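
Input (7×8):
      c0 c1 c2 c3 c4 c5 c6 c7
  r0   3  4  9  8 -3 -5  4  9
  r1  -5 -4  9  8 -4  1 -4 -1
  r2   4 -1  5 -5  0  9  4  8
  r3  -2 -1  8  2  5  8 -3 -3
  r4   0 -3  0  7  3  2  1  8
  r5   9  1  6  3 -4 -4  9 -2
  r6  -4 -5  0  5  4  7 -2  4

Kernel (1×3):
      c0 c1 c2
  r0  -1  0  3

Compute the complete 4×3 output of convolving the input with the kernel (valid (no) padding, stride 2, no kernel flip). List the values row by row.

Output[0,0]: The receptive field on the input at this output position is [3 4 9]. Elementwise product with the kernel and sum: 3·-1 + 9·3.

24 -18 15
11 -5 12
0 9 0
4 12 -10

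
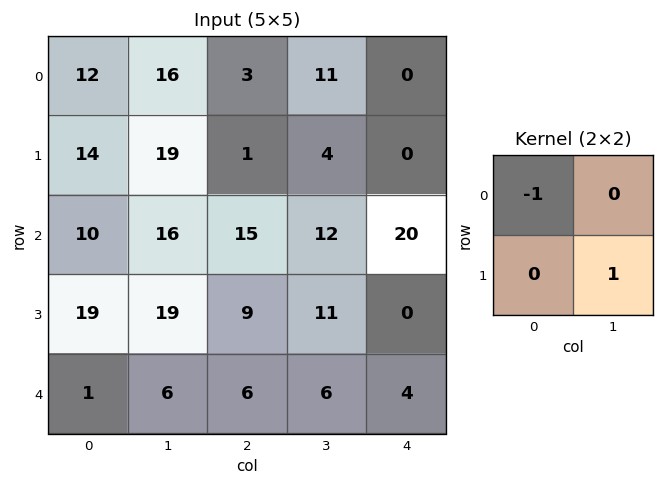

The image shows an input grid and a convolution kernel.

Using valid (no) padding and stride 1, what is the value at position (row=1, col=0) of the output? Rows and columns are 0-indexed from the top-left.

The receptive field on the input at this output position is [14 19 / 10 16]. Elementwise product with the kernel and sum: 14·-1 + 16·1.

2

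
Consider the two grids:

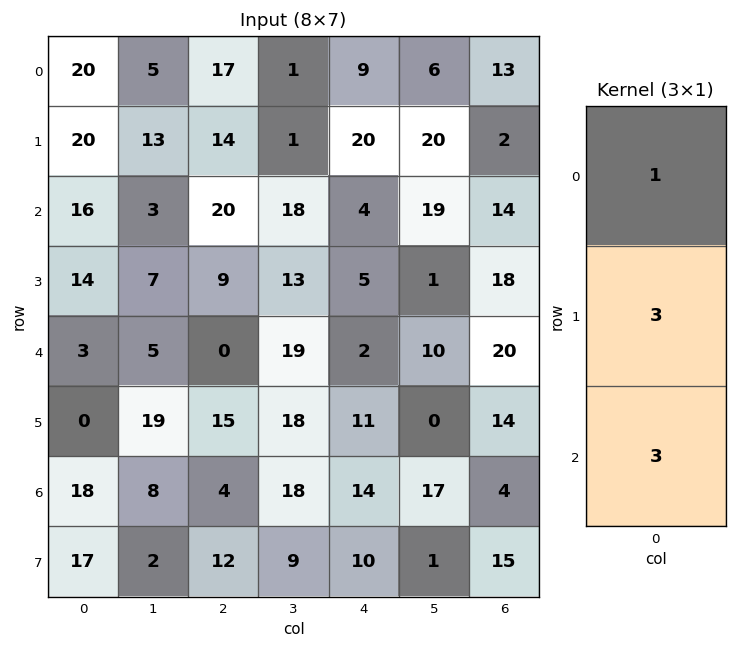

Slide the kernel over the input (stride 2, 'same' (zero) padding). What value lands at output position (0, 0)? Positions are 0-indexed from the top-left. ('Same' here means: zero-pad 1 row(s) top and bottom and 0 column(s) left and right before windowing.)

The receptive field on the zero-padded input at this output position is [0 / 20 / 20]. Elementwise product with the kernel and sum: 0·1 + 20·3 + 20·3.

120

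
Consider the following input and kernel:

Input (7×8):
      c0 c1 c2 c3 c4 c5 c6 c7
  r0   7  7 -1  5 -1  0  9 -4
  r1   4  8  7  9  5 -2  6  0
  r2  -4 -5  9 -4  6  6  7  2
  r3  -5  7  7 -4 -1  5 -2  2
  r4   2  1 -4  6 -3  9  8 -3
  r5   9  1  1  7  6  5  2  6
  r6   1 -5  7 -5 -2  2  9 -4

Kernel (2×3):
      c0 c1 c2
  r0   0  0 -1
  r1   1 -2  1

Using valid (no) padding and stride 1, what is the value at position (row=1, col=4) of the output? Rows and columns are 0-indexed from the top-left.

-5

The receptive field on the input at this output position is [5 -2 6 / 6 6 7]. Elementwise product with the kernel and sum: 6·-1 + 6·1 + 6·-2 + 7·1.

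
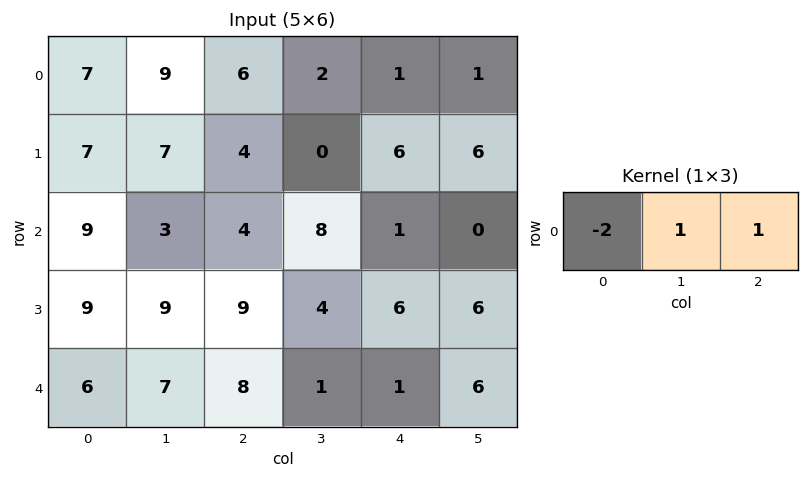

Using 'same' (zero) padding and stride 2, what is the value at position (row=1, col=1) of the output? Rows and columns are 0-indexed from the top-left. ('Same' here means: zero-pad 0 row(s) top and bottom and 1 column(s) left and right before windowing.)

The receptive field on the zero-padded input at this output position is [3 4 8]. Elementwise product with the kernel and sum: 3·-2 + 4·1 + 8·1.

6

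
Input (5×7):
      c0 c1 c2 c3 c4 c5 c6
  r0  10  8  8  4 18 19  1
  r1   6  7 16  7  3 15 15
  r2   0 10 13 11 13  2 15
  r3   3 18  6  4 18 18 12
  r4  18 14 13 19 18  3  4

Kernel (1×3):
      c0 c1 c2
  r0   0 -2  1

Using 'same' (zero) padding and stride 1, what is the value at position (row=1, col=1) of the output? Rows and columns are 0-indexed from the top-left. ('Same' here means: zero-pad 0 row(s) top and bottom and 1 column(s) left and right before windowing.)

The receptive field on the zero-padded input at this output position is [6 7 16]. Elementwise product with the kernel and sum: 7·-2 + 16·1.

2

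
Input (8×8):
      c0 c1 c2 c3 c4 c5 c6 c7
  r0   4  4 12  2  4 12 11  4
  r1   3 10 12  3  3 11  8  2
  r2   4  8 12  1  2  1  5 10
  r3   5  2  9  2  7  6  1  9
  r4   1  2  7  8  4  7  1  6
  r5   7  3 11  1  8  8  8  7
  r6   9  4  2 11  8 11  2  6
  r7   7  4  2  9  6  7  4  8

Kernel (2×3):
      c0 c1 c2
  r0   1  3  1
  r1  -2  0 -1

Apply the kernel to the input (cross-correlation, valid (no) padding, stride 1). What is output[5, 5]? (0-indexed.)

The receptive field on the input at this output position is [8 8 7 / 11 2 6]. Elementwise product with the kernel and sum: 8·1 + 8·3 + 7·1 + 11·-2 + 6·-1.

11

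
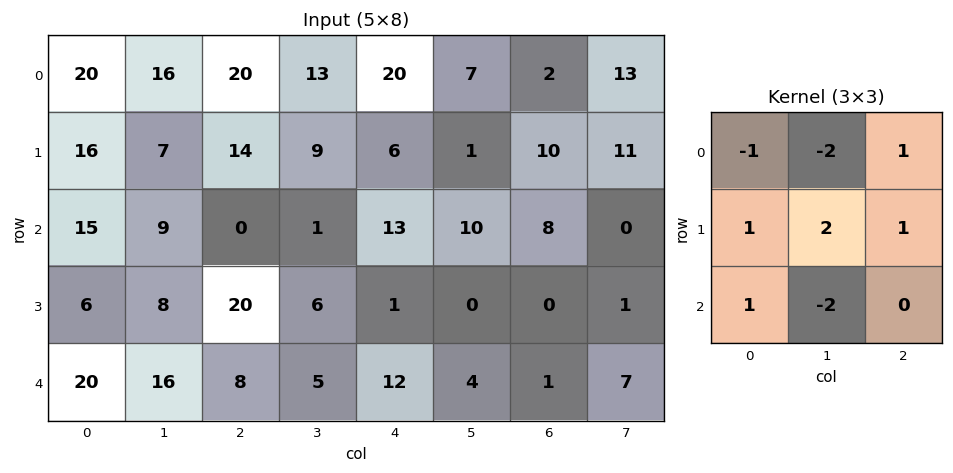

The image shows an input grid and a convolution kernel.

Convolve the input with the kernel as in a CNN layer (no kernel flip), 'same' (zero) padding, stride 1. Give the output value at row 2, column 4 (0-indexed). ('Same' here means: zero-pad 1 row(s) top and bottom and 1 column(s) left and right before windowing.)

The receptive field on the zero-padded input at this output position is [9 6 1 / 1 13 10 / 6 1 0]. Elementwise product with the kernel and sum: 9·-1 + 6·-2 + 1·1 + 1·1 + 13·2 + 10·1 + 6·1 + 1·-2.

21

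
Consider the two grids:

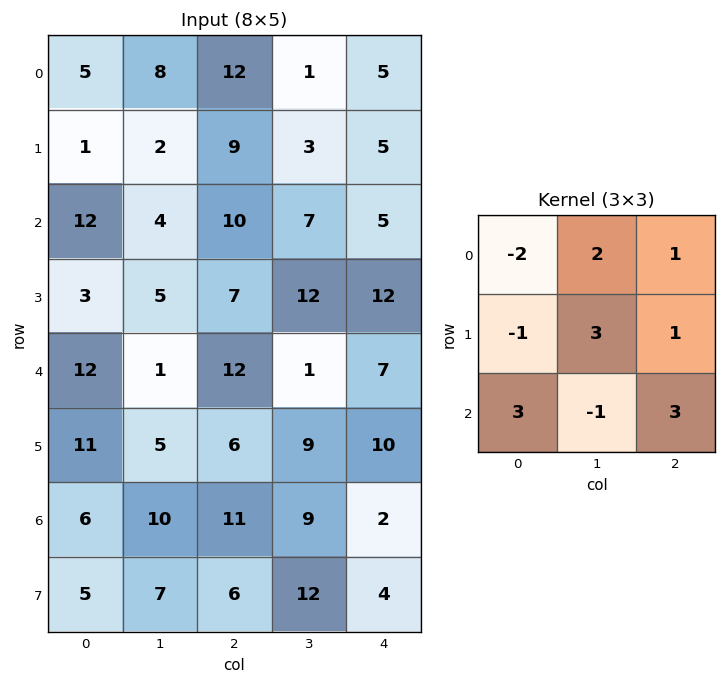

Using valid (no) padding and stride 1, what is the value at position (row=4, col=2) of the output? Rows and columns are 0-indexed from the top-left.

The receptive field on the input at this output position is [12 1 7 / 6 9 10 / 11 9 2]. Elementwise product with the kernel and sum: 12·-2 + 1·2 + 7·1 + 6·-1 + 9·3 + 10·1 + 11·3 + 9·-1 + 2·3.

46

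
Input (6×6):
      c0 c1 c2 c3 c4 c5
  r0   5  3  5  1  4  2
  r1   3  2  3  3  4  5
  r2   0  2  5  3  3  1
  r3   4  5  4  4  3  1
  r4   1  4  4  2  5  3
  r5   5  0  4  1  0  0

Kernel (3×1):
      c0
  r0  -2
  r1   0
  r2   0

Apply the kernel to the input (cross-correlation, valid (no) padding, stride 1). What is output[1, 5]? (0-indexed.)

The receptive field on the input at this output position is [5 / 1 / 1]. Elementwise product with the kernel and sum: 5·-2.

-10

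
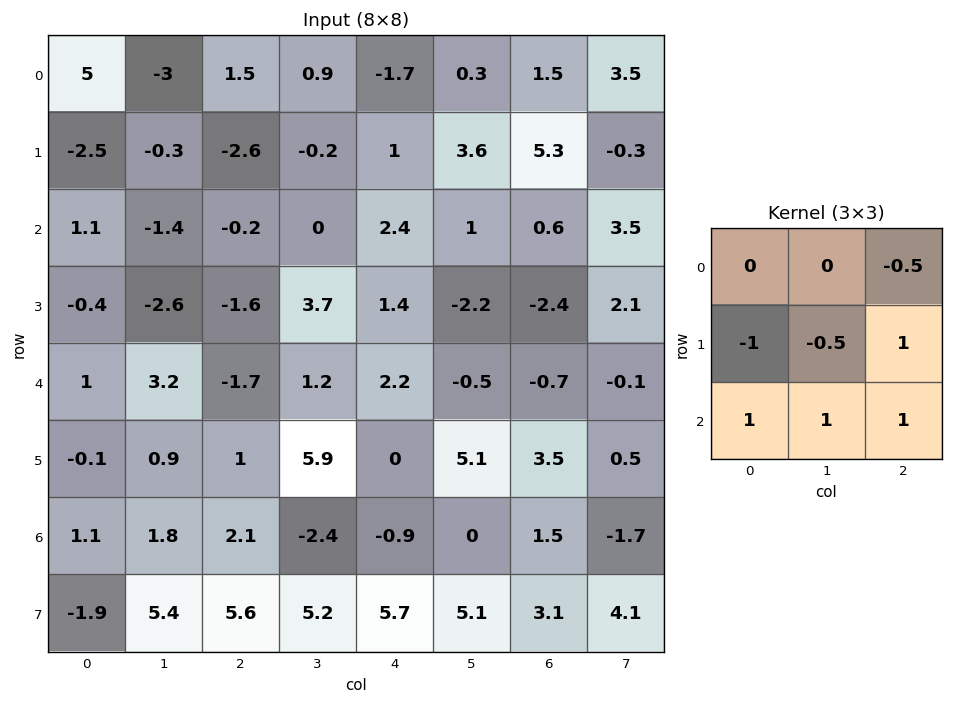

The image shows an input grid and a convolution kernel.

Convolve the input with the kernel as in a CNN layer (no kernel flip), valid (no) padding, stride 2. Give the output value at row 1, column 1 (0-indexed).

The receptive field on the input at this output position is [-0.2 0 2.4 / -1.6 3.7 1.4 / -1.7 1.2 2.2]. Elementwise product with the kernel and sum: 2.4·-0.5 + -1.6·-1 + 3.7·-0.5 + 1.4·1 + -1.7·1 + 1.2·1 + 2.2·1.

1.65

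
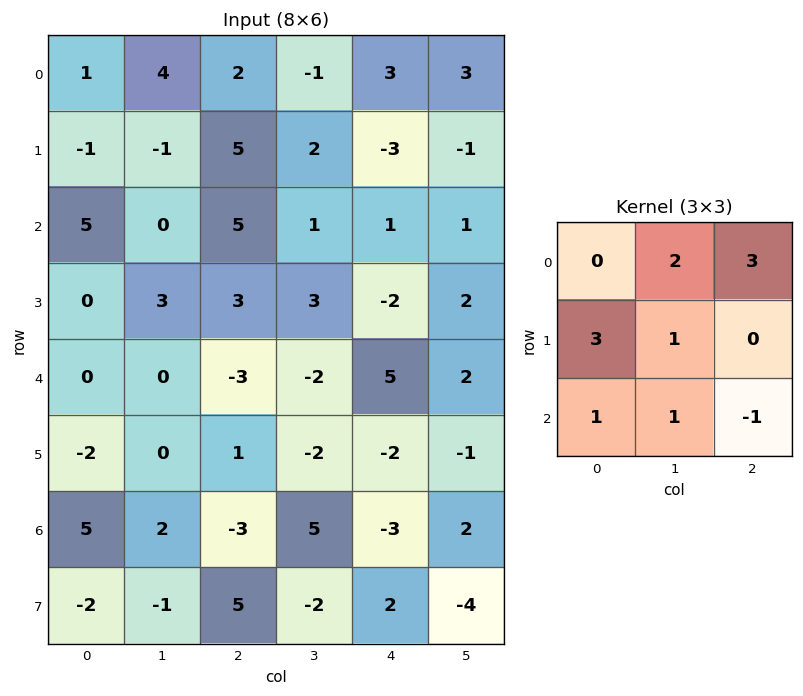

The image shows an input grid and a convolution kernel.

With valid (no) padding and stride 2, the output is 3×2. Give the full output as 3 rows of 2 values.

10 29
21 7
-5 17

Output[0,0]: The receptive field on the input at this output position is [1 4 2 / -1 -1 5 / 5 0 5]. Elementwise product with the kernel and sum: 4·2 + 2·3 + -1·3 + -1·1 + 5·1 + 0·1 + 5·-1.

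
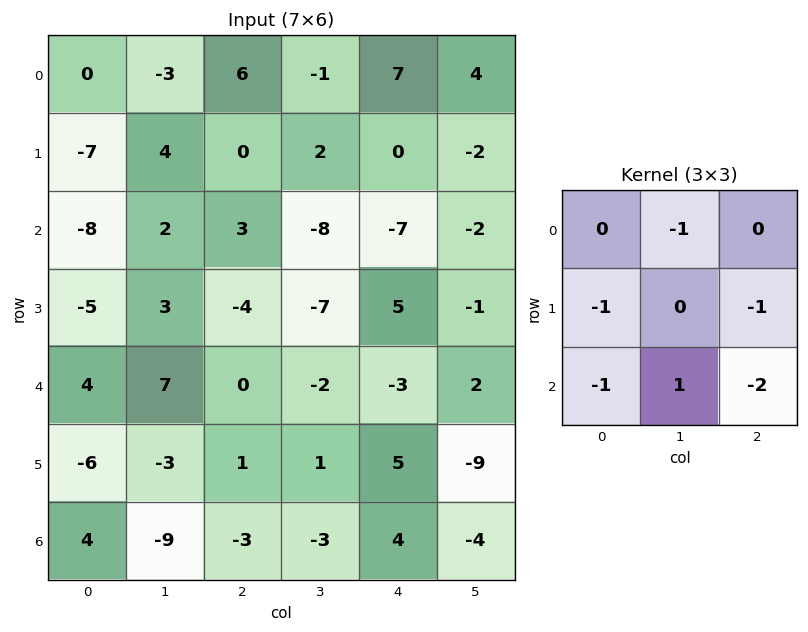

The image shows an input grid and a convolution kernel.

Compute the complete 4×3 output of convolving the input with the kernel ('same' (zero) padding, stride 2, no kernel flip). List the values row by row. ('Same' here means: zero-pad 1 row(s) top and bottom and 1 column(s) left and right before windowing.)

Output[0,0]: The receptive field on the zero-padded input at this output position is [0 0 0 / 0 0 -3 / 0 -7 4]. Elementwise product with the kernel and sum: 0·-1 + 0·-1 + -3·-1 + 0·-1 + -7·1 + 4·-2.

-12 -4 -1
-6 13 24
-2 1 17
15 11 2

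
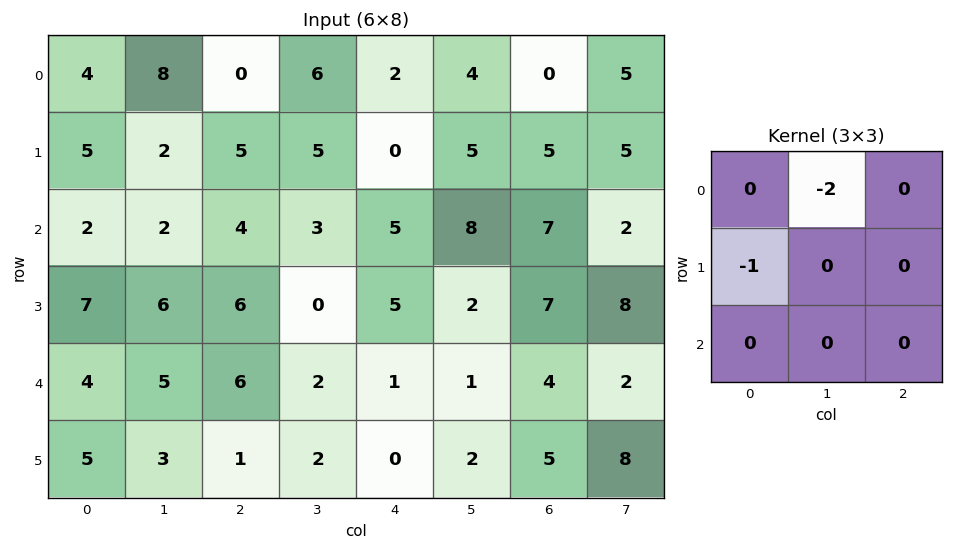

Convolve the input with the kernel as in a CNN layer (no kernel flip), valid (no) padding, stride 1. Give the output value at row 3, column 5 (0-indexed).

The receptive field on the input at this output position is [2 7 8 / 1 4 2 / 2 5 8]. Elementwise product with the kernel and sum: 7·-2 + 1·-1.

-15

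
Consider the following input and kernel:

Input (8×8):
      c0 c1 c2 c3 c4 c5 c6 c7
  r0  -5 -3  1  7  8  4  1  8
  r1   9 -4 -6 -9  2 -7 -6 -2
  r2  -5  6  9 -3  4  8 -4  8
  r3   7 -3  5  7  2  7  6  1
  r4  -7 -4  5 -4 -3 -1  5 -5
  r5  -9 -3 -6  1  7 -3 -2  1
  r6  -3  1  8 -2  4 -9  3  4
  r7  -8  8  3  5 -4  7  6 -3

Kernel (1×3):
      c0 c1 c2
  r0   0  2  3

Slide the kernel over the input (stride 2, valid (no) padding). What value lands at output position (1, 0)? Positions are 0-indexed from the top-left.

The receptive field on the input at this output position is [-5 6 9]. Elementwise product with the kernel and sum: 6·2 + 9·3.

39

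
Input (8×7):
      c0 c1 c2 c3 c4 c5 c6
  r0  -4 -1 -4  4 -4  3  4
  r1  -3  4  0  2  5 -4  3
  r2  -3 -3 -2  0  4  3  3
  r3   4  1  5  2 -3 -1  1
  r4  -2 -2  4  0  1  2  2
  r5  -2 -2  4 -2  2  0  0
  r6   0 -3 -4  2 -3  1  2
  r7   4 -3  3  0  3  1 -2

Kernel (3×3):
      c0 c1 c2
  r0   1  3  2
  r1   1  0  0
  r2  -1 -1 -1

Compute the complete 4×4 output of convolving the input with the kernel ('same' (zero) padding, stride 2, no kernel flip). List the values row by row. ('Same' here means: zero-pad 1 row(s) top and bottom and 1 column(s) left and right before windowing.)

Output[0,0]: The receptive field on the zero-padded input at this output position is [0 0 0 / 0 -4 -1 / 0 -3 4]. Elementwise product with the kernel and sum: 0·1 + 0·3 + 0·2 + 0·1 + 0·-1 + -3·-1 + 4·-1.
Output[0,1]: The receptive field on the zero-padded input at this output position is [0 0 0 / -1 -4 4 / 4 0 2]. Elementwise product with the kernel and sum: 0·1 + 0·3 + 0·2 + -1·1 + 4·-1 + 0·-1 + 2·-1.

-1 -7 1 4
-6 -3 11 8
18 18 -9 4
-11 3 2 2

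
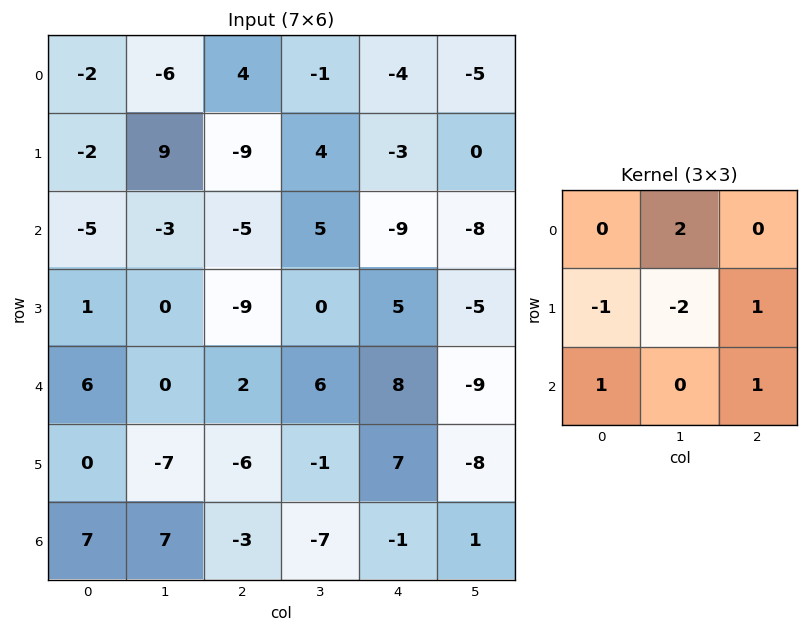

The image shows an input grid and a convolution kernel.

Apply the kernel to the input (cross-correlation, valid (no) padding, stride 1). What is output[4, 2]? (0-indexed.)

23

The receptive field on the input at this output position is [2 6 8 / -6 -1 7 / -3 -7 -1]. Elementwise product with the kernel and sum: 6·2 + -6·-1 + -1·-2 + 7·1 + -3·1 + -1·1.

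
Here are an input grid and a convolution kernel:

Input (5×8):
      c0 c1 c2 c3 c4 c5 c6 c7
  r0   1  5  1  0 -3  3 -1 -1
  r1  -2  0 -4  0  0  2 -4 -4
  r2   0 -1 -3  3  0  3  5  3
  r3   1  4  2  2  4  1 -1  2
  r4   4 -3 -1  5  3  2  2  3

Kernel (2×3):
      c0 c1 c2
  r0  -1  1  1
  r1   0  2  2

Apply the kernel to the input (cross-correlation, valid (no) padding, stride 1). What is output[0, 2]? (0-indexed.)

-4

The receptive field on the input at this output position is [1 0 -3 / -4 0 0]. Elementwise product with the kernel and sum: 1·-1 + 0·1 + -3·1 + 0·2 + 0·2.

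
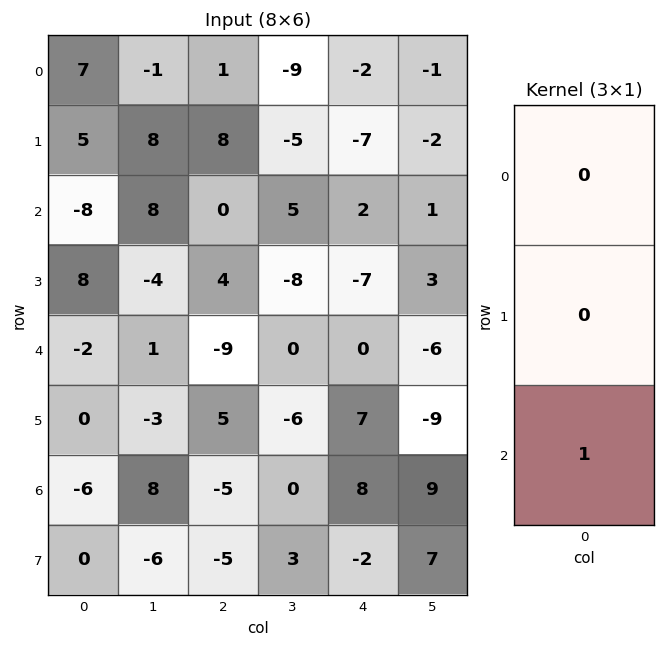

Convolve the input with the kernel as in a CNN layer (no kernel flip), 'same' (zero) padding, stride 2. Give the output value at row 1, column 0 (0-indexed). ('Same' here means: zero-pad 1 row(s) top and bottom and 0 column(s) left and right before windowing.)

The receptive field on the zero-padded input at this output position is [5 / -8 / 8]. Elementwise product with the kernel and sum: 8·1.

8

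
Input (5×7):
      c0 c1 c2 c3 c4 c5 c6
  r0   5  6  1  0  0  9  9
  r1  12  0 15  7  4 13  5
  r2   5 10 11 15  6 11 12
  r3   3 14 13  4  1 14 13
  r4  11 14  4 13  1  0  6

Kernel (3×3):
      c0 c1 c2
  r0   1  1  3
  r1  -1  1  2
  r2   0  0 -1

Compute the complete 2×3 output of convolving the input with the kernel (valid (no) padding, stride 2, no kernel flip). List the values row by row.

Output[0,0]: The receptive field on the input at this output position is [5 6 1 / 12 0 15 / 5 10 11]. Elementwise product with the kernel and sum: 5·1 + 6·1 + 1·3 + 12·-1 + 0·1 + 15·2 + 11·-1.
Output[0,1]: The receptive field on the input at this output position is [1 0 0 / 15 7 4 / 11 15 6]. Elementwise product with the kernel and sum: 1·1 + 0·1 + 0·3 + 15·-1 + 7·1 + 4·2 + 6·-1.

21 -5 43
81 36 86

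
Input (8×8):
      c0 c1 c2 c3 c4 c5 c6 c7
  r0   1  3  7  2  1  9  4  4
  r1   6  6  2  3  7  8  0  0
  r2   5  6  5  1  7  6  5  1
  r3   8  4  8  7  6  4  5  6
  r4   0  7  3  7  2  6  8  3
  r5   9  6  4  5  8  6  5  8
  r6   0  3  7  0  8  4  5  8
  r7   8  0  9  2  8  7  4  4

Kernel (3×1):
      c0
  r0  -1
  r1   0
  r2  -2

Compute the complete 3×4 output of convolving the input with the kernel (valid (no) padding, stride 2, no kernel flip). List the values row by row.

Output[0,0]: The receptive field on the input at this output position is [1 / 6 / 5]. Elementwise product with the kernel and sum: 1·-1 + 5·-2.
Output[0,1]: The receptive field on the input at this output position is [7 / 2 / 5]. Elementwise product with the kernel and sum: 7·-1 + 5·-2.

-11 -17 -15 -14
-5 -11 -11 -21
0 -17 -18 -18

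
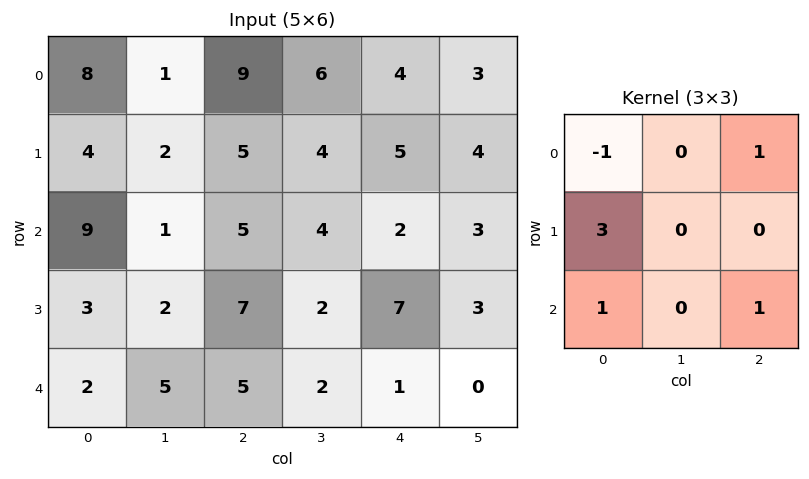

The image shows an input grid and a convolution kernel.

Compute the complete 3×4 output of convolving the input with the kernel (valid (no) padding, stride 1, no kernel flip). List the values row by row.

27 16 17 16
38 9 29 17
12 16 24 7

Output[0,0]: The receptive field on the input at this output position is [8 1 9 / 4 2 5 / 9 1 5]. Elementwise product with the kernel and sum: 8·-1 + 9·1 + 4·3 + 9·1 + 5·1.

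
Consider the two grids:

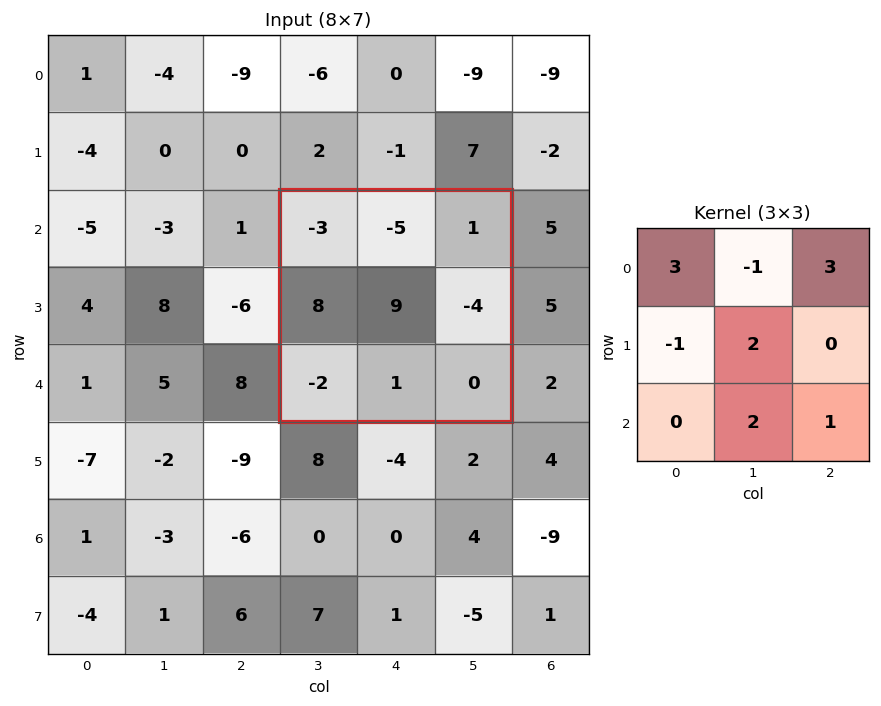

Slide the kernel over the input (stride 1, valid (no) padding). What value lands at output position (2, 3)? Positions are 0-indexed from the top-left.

11

The receptive field on the input at this output position is [-3 -5 1 / 8 9 -4 / -2 1 0]. Elementwise product with the kernel and sum: -3·3 + -5·-1 + 1·3 + 8·-1 + 9·2 + 1·2 + 0·1.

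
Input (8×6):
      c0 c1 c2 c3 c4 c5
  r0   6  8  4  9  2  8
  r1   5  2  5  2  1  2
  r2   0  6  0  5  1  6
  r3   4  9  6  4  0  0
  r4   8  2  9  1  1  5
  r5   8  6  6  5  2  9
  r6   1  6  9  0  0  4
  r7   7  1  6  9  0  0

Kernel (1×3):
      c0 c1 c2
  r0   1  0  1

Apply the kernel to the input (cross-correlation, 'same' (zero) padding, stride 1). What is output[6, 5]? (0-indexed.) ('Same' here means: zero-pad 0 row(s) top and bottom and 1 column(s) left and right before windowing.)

0

The receptive field on the zero-padded input at this output position is [0 4 0]. Elementwise product with the kernel and sum: 0·1 + 0·1.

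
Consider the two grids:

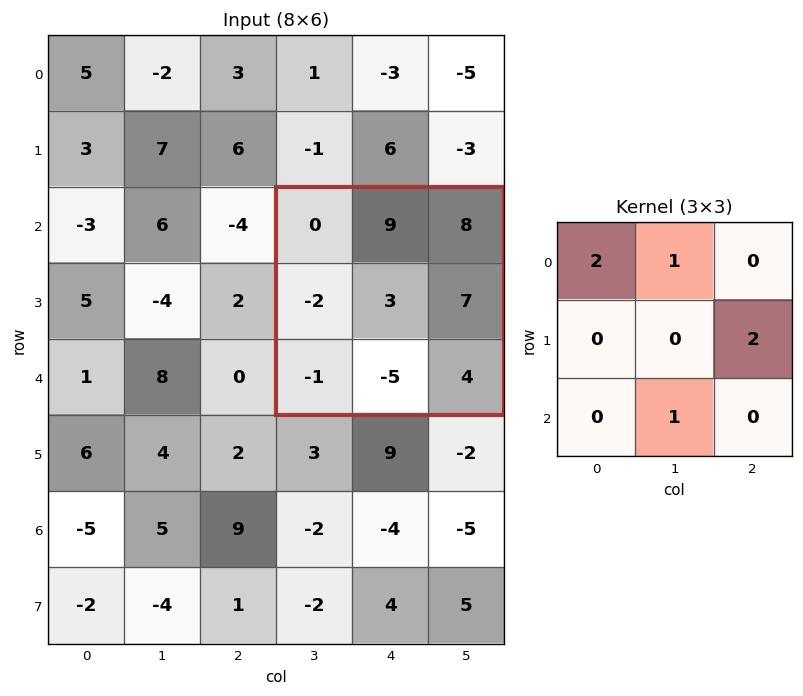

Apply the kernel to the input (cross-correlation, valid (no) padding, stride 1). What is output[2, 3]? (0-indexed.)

18

The receptive field on the input at this output position is [0 9 8 / -2 3 7 / -1 -5 4]. Elementwise product with the kernel and sum: 0·2 + 9·1 + 7·2 + -5·1.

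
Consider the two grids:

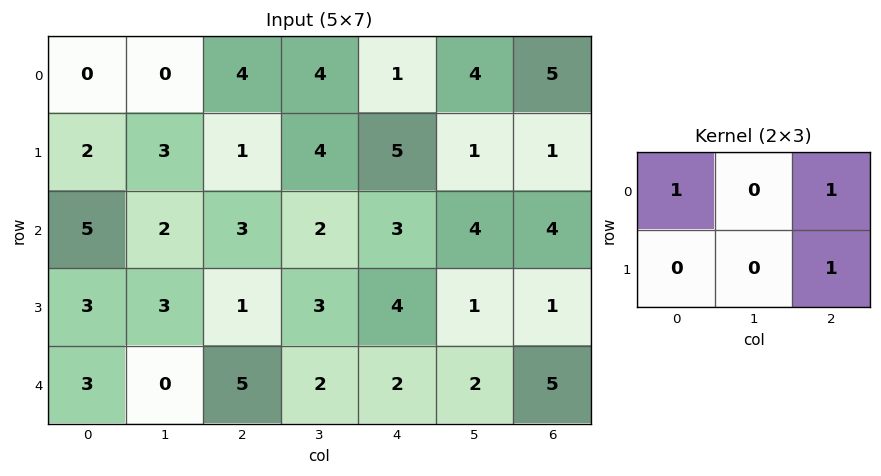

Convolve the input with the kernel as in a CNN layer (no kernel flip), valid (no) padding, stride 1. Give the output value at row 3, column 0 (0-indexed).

9

The receptive field on the input at this output position is [3 3 1 / 3 0 5]. Elementwise product with the kernel and sum: 3·1 + 1·1 + 5·1.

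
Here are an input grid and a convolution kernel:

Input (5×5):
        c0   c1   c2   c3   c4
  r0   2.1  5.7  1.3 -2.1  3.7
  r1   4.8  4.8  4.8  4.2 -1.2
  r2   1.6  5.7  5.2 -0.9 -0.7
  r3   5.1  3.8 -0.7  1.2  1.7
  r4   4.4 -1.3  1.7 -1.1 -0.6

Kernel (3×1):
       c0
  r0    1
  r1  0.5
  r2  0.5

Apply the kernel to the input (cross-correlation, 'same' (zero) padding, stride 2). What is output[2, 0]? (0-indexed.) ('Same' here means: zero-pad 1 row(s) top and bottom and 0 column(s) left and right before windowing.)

The receptive field on the zero-padded input at this output position is [5.1 / 4.4 / 0]. Elementwise product with the kernel and sum: 5.1·1 + 4.4·0.5 + 0·0.5.

7.3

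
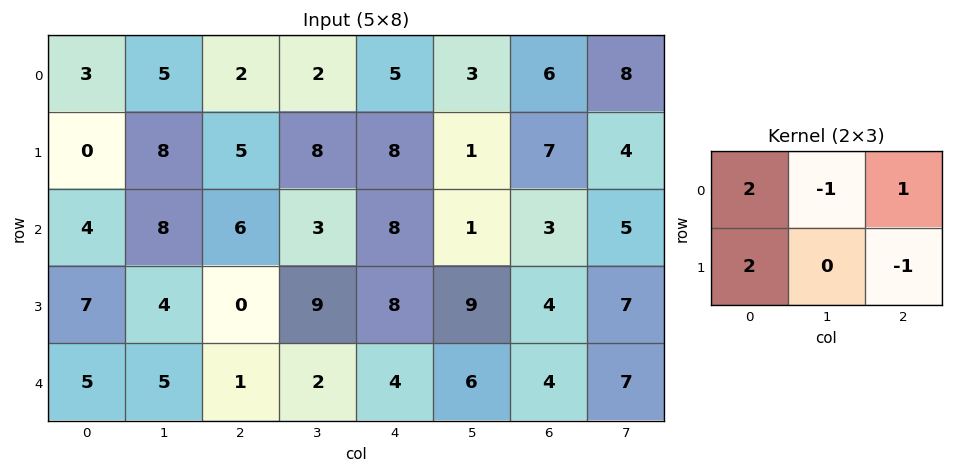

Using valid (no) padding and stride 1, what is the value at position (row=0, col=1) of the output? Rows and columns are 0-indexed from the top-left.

The receptive field on the input at this output position is [5 2 2 / 8 5 8]. Elementwise product with the kernel and sum: 5·2 + 2·-1 + 2·1 + 8·2 + 8·-1.

18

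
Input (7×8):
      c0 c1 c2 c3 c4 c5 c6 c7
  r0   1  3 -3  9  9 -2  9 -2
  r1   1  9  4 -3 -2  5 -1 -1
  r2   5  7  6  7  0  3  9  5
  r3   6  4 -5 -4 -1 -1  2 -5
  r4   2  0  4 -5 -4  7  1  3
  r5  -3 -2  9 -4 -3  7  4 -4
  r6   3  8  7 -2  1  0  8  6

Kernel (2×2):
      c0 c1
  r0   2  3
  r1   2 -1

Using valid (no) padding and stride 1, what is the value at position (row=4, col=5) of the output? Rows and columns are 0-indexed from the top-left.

27

The receptive field on the input at this output position is [7 1 / 7 4]. Elementwise product with the kernel and sum: 7·2 + 1·3 + 7·2 + 4·-1.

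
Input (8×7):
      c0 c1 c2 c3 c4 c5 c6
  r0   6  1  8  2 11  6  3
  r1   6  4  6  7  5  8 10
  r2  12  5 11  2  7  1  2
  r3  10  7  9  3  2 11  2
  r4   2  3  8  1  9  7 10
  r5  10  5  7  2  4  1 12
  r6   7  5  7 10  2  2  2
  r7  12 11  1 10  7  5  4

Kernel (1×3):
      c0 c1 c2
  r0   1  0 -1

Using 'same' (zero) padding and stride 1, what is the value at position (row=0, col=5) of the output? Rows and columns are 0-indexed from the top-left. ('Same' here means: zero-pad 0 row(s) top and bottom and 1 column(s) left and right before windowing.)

The receptive field on the zero-padded input at this output position is [11 6 3]. Elementwise product with the kernel and sum: 11·1 + 3·-1.

8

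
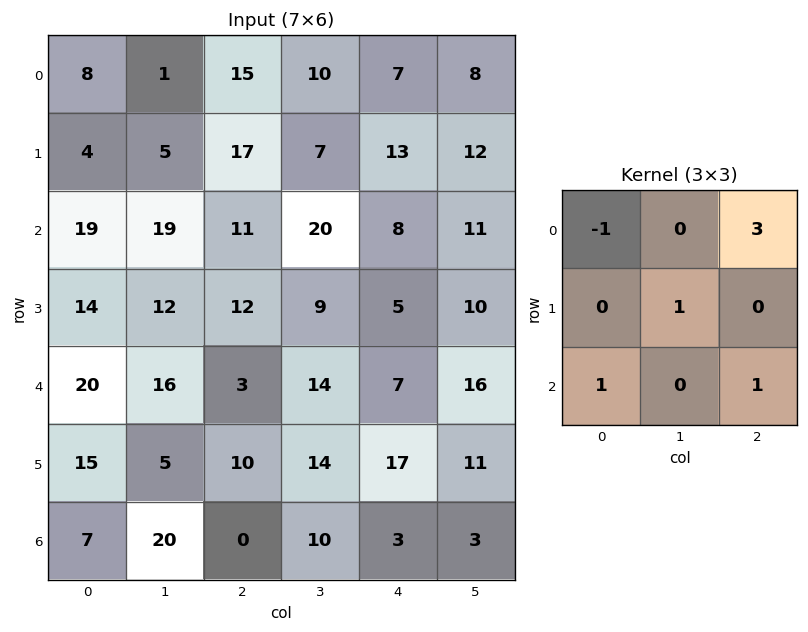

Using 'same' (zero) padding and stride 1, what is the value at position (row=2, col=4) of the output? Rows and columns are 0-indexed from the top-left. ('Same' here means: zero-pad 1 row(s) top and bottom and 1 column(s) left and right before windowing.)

The receptive field on the zero-padded input at this output position is [7 13 12 / 20 8 11 / 9 5 10]. Elementwise product with the kernel and sum: 7·-1 + 12·3 + 8·1 + 9·1 + 10·1.

56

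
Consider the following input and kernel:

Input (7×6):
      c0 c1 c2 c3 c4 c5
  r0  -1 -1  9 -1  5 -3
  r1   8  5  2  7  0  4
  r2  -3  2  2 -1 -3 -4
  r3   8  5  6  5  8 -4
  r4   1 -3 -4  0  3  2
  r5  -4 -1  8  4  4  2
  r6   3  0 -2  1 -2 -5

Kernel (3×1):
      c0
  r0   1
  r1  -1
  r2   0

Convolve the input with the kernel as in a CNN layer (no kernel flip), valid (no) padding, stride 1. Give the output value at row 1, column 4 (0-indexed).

3

The receptive field on the input at this output position is [0 / -3 / 8]. Elementwise product with the kernel and sum: 0·1 + -3·-1.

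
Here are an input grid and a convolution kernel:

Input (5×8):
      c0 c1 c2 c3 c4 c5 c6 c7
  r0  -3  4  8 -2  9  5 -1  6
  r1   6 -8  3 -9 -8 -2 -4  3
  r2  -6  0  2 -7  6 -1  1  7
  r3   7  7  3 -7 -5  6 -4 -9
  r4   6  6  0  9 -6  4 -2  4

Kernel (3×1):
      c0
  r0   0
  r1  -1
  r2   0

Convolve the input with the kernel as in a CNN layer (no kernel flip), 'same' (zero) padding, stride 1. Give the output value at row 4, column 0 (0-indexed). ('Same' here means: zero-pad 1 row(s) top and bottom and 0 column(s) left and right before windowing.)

-6

The receptive field on the zero-padded input at this output position is [7 / 6 / 0]. Elementwise product with the kernel and sum: 6·-1.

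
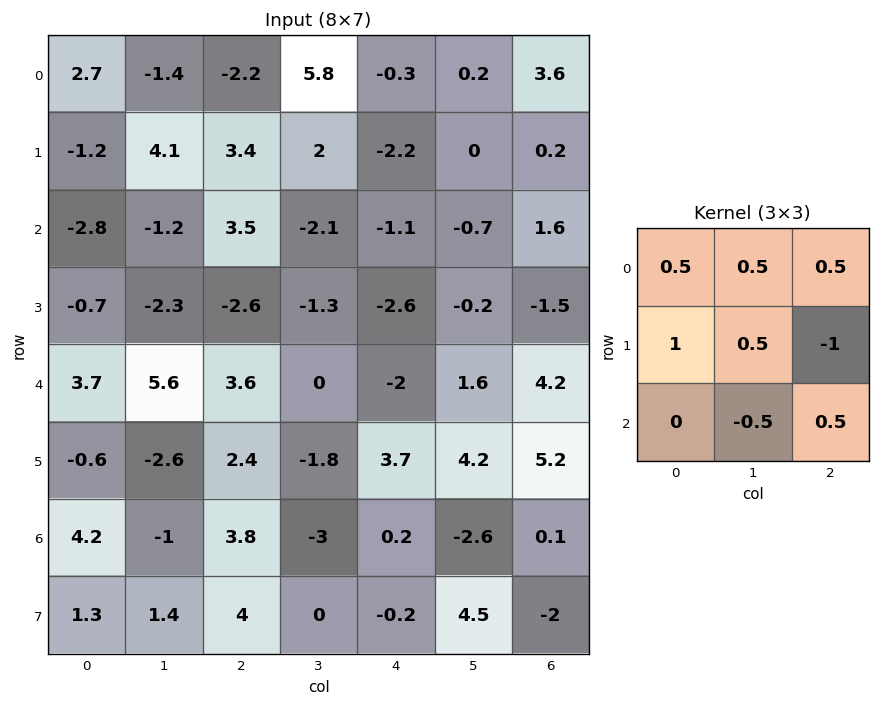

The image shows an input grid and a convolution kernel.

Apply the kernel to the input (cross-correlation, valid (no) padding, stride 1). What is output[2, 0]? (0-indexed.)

-0.5

The receptive field on the input at this output position is [-2.8 -1.2 3.5 / -0.7 -2.3 -2.6 / 3.7 5.6 3.6]. Elementwise product with the kernel and sum: -2.8·0.5 + -1.2·0.5 + 3.5·0.5 + -0.7·1 + -2.3·0.5 + -2.6·-1 + 5.6·-0.5 + 3.6·0.5.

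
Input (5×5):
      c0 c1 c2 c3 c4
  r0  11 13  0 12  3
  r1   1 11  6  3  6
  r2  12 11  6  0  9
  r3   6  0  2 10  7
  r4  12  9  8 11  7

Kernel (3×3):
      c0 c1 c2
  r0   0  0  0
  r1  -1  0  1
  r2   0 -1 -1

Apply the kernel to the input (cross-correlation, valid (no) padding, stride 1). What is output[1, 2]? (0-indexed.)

-14

The receptive field on the input at this output position is [6 3 6 / 6 0 9 / 2 10 7]. Elementwise product with the kernel and sum: 6·-1 + 9·1 + 10·-1 + 7·-1.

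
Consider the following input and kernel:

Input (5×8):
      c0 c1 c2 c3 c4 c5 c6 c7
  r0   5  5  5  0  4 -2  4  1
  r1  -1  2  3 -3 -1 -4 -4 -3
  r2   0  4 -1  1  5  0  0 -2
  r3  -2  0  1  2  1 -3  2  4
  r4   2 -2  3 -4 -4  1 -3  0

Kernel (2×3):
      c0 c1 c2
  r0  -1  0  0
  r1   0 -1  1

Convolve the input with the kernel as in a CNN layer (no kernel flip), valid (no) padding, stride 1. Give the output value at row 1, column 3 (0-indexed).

-2

The receptive field on the input at this output position is [-3 -1 -4 / 1 5 0]. Elementwise product with the kernel and sum: -3·-1 + 5·-1 + 0·1.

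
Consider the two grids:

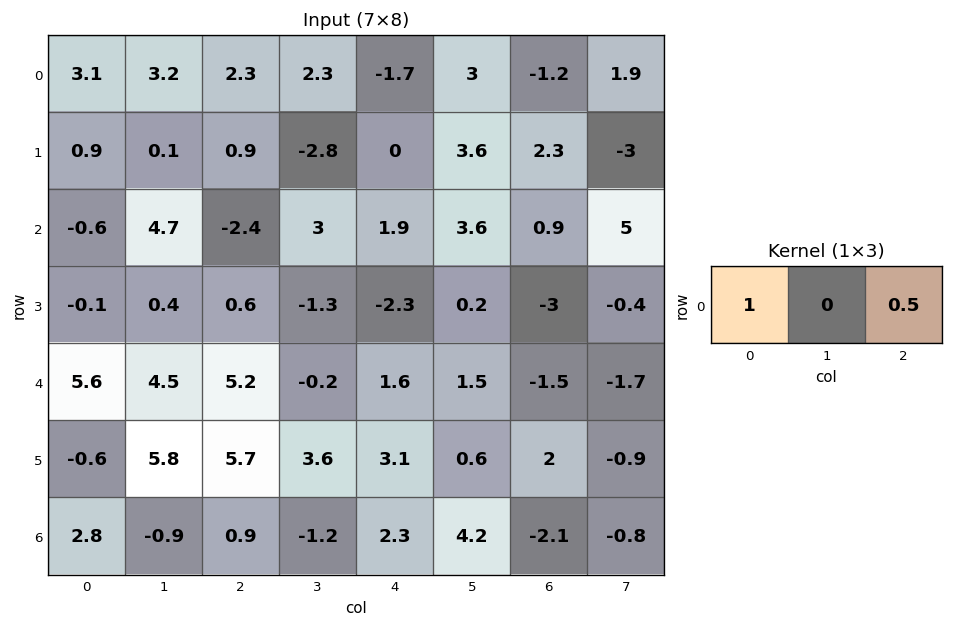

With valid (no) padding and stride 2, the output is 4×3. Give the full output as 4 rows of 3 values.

Output[0,0]: The receptive field on the input at this output position is [3.1 3.2 2.3]. Elementwise product with the kernel and sum: 3.1·1 + 2.3·0.5.
Output[0,1]: The receptive field on the input at this output position is [2.3 2.3 -1.7]. Elementwise product with the kernel and sum: 2.3·1 + -1.7·0.5.

4.25 1.45 -2.3
-1.8 -1.45 2.35
8.2 6 0.85
3.25 2.05 1.25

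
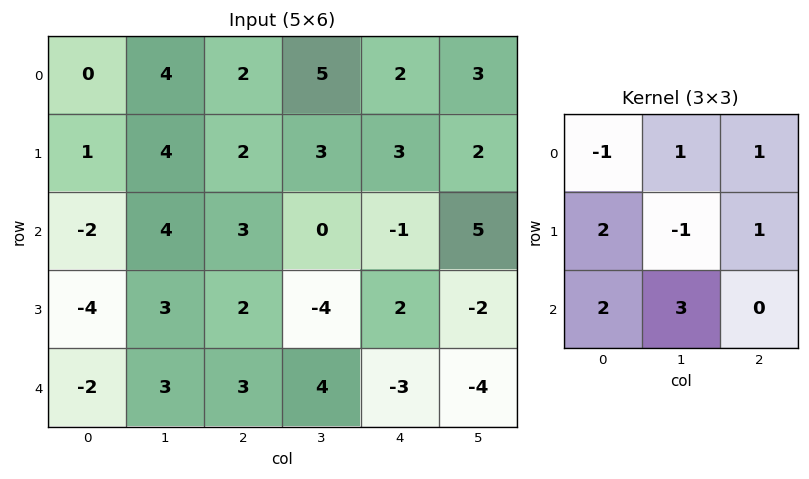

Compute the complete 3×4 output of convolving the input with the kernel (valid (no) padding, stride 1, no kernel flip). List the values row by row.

Output[0,0]: The receptive field on the input at this output position is [0 4 2 / 1 4 2 / -2 4 3]. Elementwise product with the kernel and sum: 0·-1 + 4·1 + 2·1 + 1·2 + 4·-1 + 2·1 + -2·2 + 4·3.

14 29 15 2
1 18 1 6
5 14 24 -9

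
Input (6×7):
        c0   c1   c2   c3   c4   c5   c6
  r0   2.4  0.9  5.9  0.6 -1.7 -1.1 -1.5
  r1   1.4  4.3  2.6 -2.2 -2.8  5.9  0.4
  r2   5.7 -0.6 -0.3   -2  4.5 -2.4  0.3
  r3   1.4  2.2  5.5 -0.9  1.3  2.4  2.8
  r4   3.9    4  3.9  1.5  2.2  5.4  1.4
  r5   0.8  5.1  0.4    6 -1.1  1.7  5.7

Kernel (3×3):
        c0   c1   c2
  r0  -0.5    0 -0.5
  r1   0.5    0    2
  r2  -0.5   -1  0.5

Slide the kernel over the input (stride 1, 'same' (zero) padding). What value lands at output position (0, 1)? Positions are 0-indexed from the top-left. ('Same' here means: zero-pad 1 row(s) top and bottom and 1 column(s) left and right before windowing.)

9.3

The receptive field on the zero-padded input at this output position is [0 0 0 / 2.4 0.9 5.9 / 1.4 4.3 2.6]. Elementwise product with the kernel and sum: 0·-0.5 + 0·-0.5 + 2.4·0.5 + 5.9·2 + 1.4·-0.5 + 4.3·-1 + 2.6·0.5.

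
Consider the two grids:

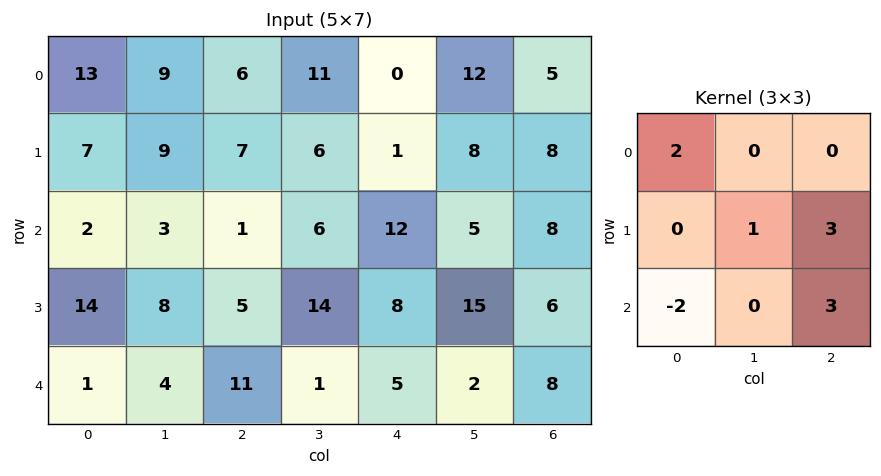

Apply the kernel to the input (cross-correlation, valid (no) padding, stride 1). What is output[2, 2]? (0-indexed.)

The receptive field on the input at this output position is [1 6 12 / 5 14 8 / 11 1 5]. Elementwise product with the kernel and sum: 1·2 + 14·1 + 8·3 + 11·-2 + 5·3.

33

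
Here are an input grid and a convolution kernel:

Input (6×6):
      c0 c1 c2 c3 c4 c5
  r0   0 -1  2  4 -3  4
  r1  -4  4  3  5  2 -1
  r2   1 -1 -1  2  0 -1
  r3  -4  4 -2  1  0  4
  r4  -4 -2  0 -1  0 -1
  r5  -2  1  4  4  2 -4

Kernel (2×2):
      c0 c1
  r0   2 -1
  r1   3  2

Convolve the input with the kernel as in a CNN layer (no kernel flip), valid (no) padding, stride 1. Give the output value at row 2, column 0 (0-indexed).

The receptive field on the input at this output position is [1 -1 / -4 4]. Elementwise product with the kernel and sum: 1·2 + -1·-1 + -4·3 + 4·2.

-1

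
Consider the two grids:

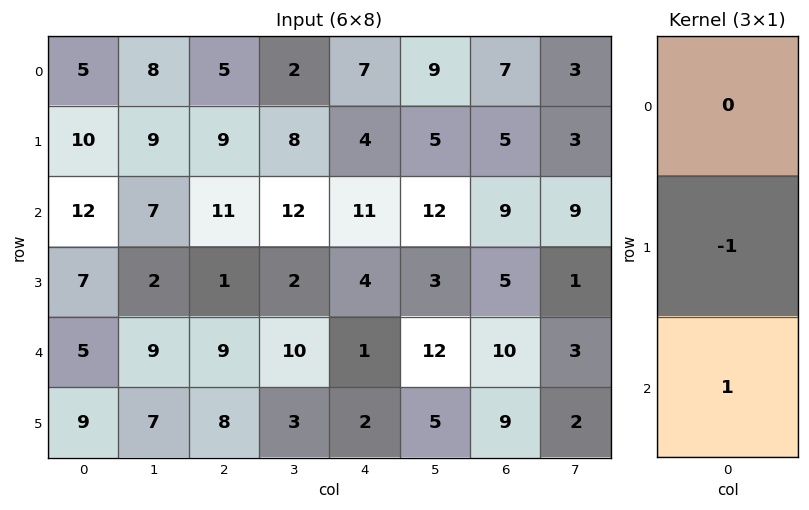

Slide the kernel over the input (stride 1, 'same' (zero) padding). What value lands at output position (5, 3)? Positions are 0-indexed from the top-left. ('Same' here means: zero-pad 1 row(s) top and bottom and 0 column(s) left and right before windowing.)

The receptive field on the zero-padded input at this output position is [10 / 3 / 0]. Elementwise product with the kernel and sum: 3·-1 + 0·1.

-3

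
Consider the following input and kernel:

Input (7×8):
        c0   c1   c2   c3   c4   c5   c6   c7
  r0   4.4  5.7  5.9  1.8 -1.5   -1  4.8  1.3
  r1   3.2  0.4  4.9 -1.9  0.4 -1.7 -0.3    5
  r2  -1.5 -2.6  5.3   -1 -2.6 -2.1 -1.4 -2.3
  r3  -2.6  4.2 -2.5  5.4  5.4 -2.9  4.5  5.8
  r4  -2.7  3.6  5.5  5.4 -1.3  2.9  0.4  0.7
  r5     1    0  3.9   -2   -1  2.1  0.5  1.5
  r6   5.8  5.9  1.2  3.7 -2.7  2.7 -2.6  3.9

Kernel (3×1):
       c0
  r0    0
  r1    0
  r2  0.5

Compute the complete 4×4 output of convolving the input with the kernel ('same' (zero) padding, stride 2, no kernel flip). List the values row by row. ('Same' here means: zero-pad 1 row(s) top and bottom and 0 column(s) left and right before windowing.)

1.6 2.45 0.2 -0.15
-1.3 -1.25 2.7 2.25
0.5 1.95 -0.5 0.25
0 0 0 0

Output[0,0]: The receptive field on the zero-padded input at this output position is [0 / 4.4 / 3.2]. Elementwise product with the kernel and sum: 3.2·0.5.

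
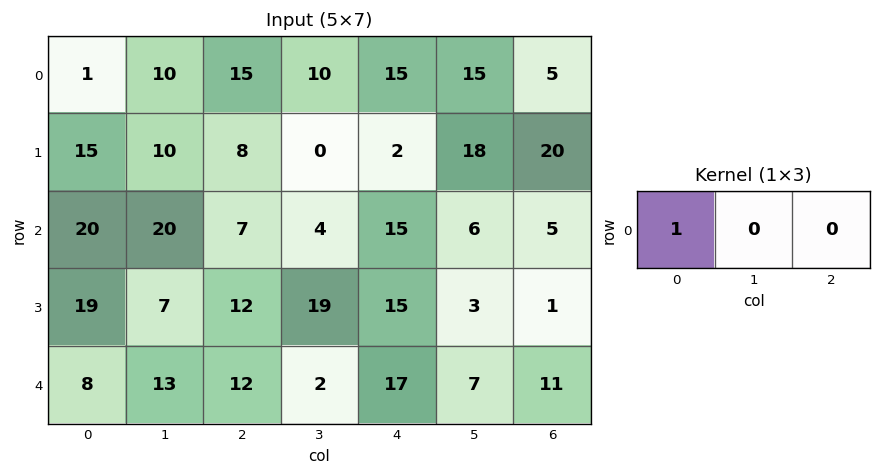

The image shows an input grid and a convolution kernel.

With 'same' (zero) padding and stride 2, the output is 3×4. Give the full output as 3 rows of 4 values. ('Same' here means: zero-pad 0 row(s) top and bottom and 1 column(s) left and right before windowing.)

0 10 10 15
0 20 4 6
0 13 2 7

Output[0,0]: The receptive field on the zero-padded input at this output position is [0 1 10]. Elementwise product with the kernel and sum: 0·1.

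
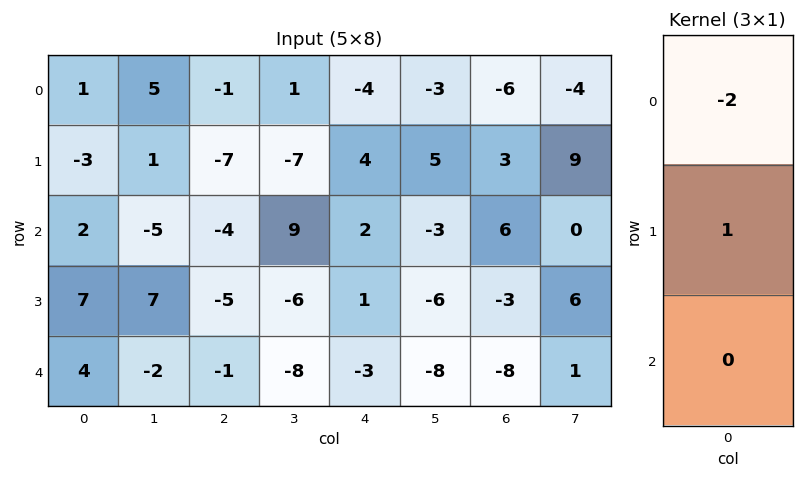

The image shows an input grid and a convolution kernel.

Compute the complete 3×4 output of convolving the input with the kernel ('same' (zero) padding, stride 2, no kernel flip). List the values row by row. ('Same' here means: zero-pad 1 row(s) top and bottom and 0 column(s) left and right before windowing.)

1 -1 -4 -6
8 10 -6 0
-10 9 -5 -2

Output[0,0]: The receptive field on the zero-padded input at this output position is [0 / 1 / -3]. Elementwise product with the kernel and sum: 0·-2 + 1·1.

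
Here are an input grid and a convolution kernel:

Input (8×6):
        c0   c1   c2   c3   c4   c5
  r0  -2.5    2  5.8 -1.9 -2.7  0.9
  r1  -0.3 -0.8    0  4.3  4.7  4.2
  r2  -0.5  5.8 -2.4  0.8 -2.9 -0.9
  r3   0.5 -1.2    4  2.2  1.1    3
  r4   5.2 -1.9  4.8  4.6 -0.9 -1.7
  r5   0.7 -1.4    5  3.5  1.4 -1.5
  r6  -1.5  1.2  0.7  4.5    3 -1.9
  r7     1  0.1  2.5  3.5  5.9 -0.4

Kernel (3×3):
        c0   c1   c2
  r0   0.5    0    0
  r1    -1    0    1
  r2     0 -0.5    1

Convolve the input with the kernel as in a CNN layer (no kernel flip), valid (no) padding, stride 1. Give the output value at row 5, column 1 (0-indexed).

The receptive field on the input at this output position is [-1.4 5 3.5 / 1.2 0.7 4.5 / 0.1 2.5 3.5]. Elementwise product with the kernel and sum: -1.4·0.5 + 1.2·-1 + 4.5·1 + 2.5·-0.5 + 3.5·1.

4.85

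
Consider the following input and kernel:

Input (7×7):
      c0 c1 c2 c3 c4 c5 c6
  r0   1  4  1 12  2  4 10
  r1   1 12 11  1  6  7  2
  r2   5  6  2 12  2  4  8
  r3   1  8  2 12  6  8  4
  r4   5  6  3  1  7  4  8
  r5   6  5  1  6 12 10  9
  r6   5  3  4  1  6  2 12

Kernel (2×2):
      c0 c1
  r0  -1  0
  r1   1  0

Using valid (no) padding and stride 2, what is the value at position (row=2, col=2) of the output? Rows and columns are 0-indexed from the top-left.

The receptive field on the input at this output position is [7 4 / 12 10]. Elementwise product with the kernel and sum: 7·-1 + 12·1.

5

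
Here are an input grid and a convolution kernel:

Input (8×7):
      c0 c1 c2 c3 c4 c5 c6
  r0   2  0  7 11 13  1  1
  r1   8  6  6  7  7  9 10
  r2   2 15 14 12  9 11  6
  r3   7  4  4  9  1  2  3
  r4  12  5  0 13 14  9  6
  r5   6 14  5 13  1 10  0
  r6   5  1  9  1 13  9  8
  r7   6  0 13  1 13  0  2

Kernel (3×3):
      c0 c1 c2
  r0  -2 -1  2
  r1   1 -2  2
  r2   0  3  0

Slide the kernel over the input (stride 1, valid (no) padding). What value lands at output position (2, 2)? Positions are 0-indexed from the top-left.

The receptive field on the input at this output position is [14 12 9 / 4 9 1 / 0 13 14]. Elementwise product with the kernel and sum: 14·-2 + 12·-1 + 9·2 + 4·1 + 9·-2 + 1·2 + 13·3.

5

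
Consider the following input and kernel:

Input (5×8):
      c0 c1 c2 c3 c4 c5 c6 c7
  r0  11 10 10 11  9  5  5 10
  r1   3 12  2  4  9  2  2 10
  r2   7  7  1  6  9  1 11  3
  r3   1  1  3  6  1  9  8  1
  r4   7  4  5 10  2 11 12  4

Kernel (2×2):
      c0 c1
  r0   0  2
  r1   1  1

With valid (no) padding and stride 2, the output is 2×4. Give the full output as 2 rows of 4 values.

Output[0,0]: The receptive field on the input at this output position is [11 10 / 3 12]. Elementwise product with the kernel and sum: 10·2 + 3·1 + 12·1.
Output[0,1]: The receptive field on the input at this output position is [10 11 / 2 4]. Elementwise product with the kernel and sum: 11·2 + 2·1 + 4·1.

35 28 21 32
16 21 12 15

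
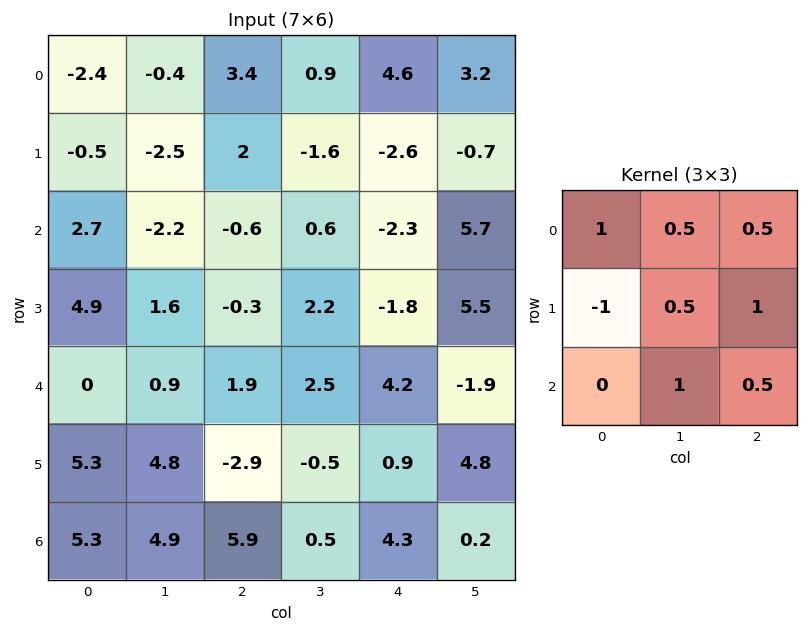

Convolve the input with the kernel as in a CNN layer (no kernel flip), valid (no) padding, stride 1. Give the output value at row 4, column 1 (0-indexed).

2.5

The receptive field on the input at this output position is [0.9 1.9 2.5 / 4.8 -2.9 -0.5 / 4.9 5.9 0.5]. Elementwise product with the kernel and sum: 0.9·1 + 1.9·0.5 + 2.5·0.5 + 4.8·-1 + -2.9·0.5 + -0.5·1 + 5.9·1 + 0.5·0.5.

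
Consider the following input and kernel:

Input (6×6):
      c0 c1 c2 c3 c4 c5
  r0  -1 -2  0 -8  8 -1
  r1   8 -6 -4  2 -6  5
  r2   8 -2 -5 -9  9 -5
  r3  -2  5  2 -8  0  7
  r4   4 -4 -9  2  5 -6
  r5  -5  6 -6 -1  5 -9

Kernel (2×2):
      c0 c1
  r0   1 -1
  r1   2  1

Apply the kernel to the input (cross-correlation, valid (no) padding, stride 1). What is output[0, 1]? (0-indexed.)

-18

The receptive field on the input at this output position is [-2 0 / -6 -4]. Elementwise product with the kernel and sum: -2·1 + 0·-1 + -6·2 + -4·1.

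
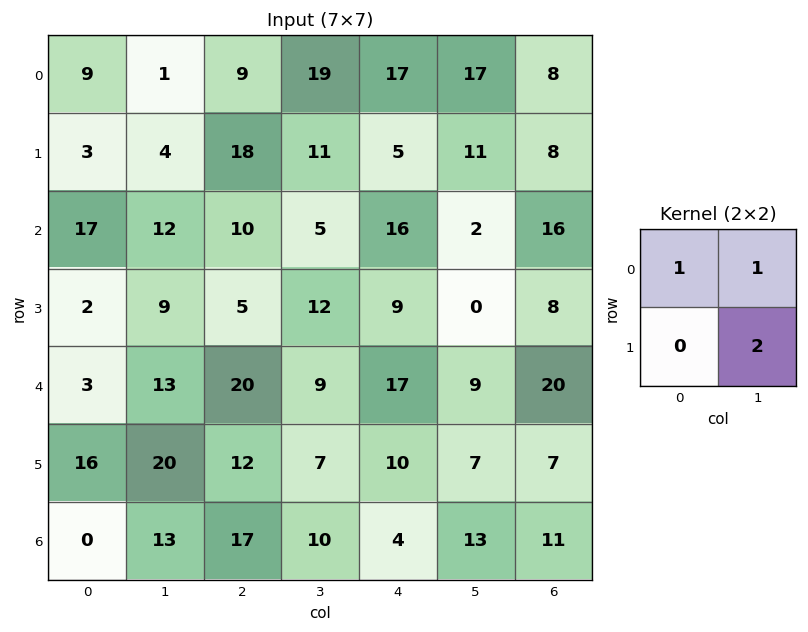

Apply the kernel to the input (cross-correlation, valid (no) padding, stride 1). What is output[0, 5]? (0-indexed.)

41

The receptive field on the input at this output position is [17 8 / 11 8]. Elementwise product with the kernel and sum: 17·1 + 8·1 + 8·2.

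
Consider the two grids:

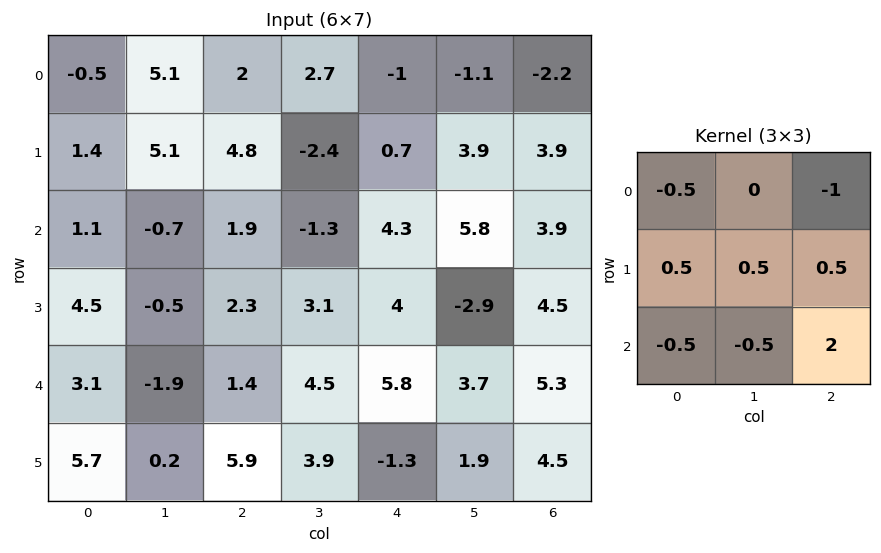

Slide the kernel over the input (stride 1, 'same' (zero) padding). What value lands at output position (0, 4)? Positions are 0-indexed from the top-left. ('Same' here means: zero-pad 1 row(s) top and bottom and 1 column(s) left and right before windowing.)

The receptive field on the zero-padded input at this output position is [0 0 0 / 2.7 -1 -1.1 / -2.4 0.7 3.9]. Elementwise product with the kernel and sum: 0·-0.5 + 0·-1 + 2.7·0.5 + -1·0.5 + -1.1·0.5 + -2.4·-0.5 + 0.7·-0.5 + 3.9·2.

8.95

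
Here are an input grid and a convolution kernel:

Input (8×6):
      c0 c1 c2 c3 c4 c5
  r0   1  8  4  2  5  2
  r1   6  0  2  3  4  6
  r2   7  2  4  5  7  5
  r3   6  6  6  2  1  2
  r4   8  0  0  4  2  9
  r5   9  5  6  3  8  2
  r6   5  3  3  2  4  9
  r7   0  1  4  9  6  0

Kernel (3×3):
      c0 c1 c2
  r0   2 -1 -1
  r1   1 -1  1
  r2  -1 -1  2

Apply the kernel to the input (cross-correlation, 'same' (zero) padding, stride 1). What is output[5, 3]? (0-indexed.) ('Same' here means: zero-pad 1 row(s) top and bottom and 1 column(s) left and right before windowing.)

8

The receptive field on the zero-padded input at this output position is [0 4 2 / 6 3 8 / 3 2 4]. Elementwise product with the kernel and sum: 0·2 + 4·-1 + 2·-1 + 6·1 + 3·-1 + 8·1 + 3·-1 + 2·-1 + 4·2.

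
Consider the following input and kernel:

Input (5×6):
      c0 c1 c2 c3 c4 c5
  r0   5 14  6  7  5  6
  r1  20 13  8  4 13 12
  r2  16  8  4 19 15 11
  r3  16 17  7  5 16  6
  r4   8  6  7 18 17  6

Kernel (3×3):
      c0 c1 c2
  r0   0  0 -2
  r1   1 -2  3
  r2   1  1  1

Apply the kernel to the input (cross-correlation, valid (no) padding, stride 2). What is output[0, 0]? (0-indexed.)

The receptive field on the input at this output position is [5 14 6 / 20 13 8 / 16 8 4]. Elementwise product with the kernel and sum: 6·-2 + 20·1 + 13·-2 + 8·3 + 16·1 + 8·1 + 4·1.

34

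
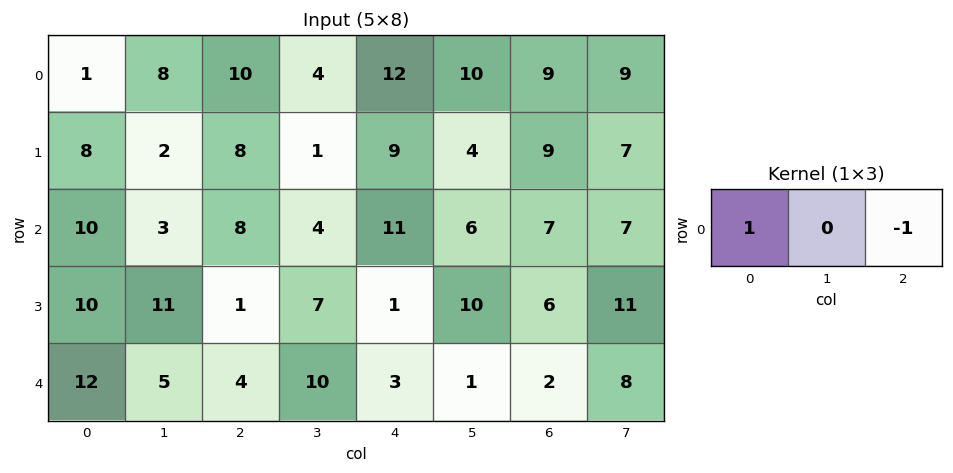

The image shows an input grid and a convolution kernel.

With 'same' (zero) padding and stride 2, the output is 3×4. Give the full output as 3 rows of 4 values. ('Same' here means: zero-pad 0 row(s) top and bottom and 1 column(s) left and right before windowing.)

Output[0,0]: The receptive field on the zero-padded input at this output position is [0 1 8]. Elementwise product with the kernel and sum: 0·1 + 8·-1.

-8 4 -6 1
-3 -1 -2 -1
-5 -5 9 -7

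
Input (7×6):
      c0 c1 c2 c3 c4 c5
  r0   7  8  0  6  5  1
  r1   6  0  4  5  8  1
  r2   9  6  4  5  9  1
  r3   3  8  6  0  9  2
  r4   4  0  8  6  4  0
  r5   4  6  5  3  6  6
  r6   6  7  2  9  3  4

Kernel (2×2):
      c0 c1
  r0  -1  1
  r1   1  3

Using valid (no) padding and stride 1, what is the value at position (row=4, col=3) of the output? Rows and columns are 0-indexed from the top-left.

19

The receptive field on the input at this output position is [6 4 / 3 6]. Elementwise product with the kernel and sum: 6·-1 + 4·1 + 3·1 + 6·3.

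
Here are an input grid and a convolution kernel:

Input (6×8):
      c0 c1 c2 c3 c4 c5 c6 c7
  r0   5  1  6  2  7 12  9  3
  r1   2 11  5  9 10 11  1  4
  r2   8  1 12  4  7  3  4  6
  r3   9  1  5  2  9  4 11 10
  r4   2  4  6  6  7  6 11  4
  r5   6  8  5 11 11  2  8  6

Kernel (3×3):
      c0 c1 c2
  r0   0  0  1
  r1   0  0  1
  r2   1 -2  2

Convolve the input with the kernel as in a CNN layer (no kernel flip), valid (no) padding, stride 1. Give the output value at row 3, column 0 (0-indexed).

11

The receptive field on the input at this output position is [9 1 5 / 2 4 6 / 6 8 5]. Elementwise product with the kernel and sum: 5·1 + 6·1 + 6·1 + 8·-2 + 5·2.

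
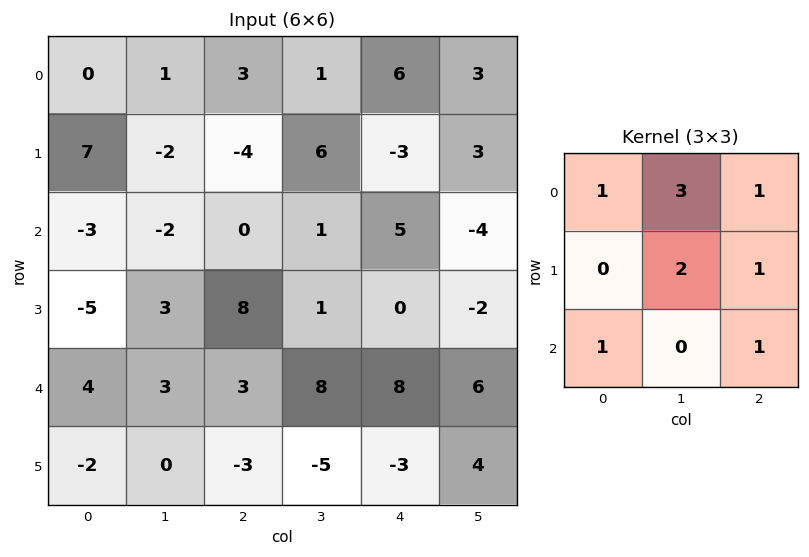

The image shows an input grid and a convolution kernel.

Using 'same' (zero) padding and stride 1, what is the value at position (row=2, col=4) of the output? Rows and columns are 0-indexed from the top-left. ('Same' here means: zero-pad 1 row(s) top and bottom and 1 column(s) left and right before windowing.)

The receptive field on the zero-padded input at this output position is [6 -3 3 / 1 5 -4 / 1 0 -2]. Elementwise product with the kernel and sum: 6·1 + -3·3 + 3·1 + 5·2 + -4·1 + 1·1 + -2·1.

5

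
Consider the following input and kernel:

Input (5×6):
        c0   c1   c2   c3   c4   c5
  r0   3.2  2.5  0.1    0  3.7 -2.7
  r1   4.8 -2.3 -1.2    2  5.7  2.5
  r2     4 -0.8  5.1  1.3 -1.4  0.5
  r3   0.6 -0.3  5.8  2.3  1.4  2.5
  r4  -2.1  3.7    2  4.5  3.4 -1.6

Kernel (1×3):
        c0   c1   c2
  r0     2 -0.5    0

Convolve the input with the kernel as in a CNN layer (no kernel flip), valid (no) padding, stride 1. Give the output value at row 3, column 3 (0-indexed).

The receptive field on the input at this output position is [2.3 1.4 2.5]. Elementwise product with the kernel and sum: 2.3·2 + 1.4·-0.5.

3.9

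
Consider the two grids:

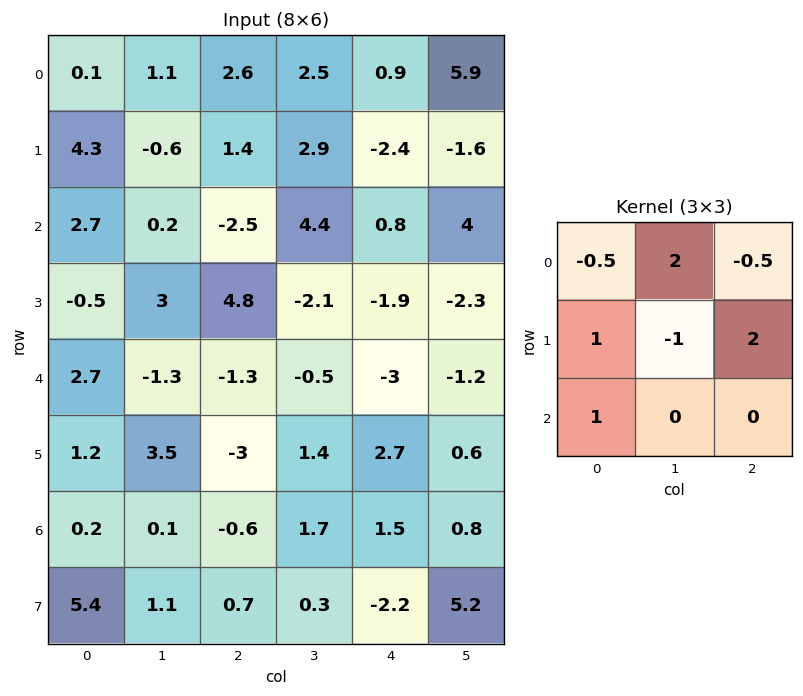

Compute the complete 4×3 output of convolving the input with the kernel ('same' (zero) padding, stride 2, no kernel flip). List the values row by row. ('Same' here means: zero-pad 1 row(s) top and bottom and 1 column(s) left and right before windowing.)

2.1 2.9 16.3
6.6 16.15 4.05
-7.8 11.65 -0.1
0.65 -3.25 6.5

Output[0,0]: The receptive field on the zero-padded input at this output position is [0 0 0 / 0 0.1 1.1 / 0 4.3 -0.6]. Elementwise product with the kernel and sum: 0·-0.5 + 0·2 + 0·-0.5 + 0·1 + 0.1·-1 + 1.1·2 + 0·1.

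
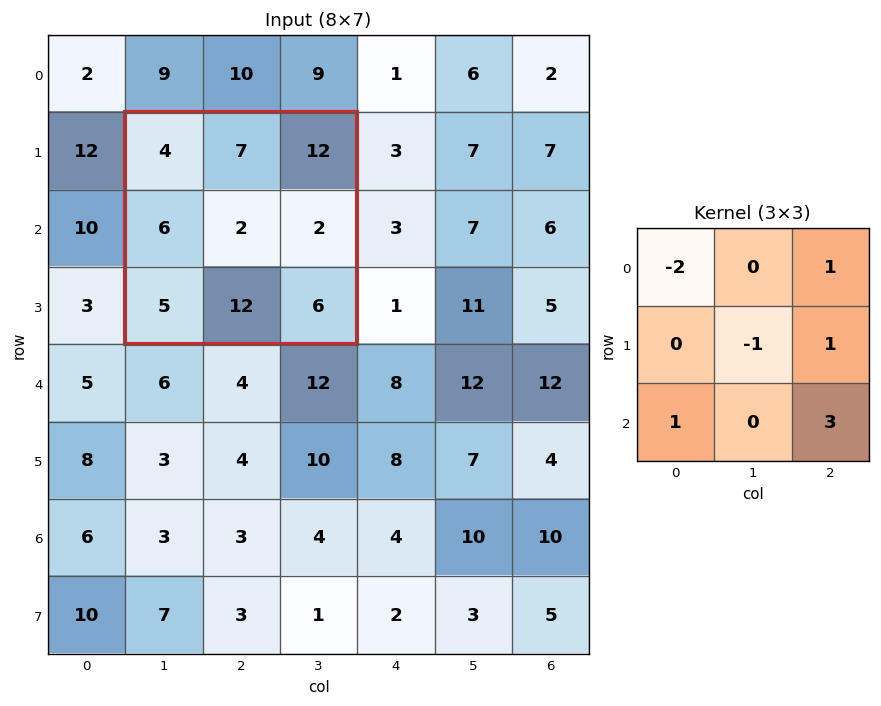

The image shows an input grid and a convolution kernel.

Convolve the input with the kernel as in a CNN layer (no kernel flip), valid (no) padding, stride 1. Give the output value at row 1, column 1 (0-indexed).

The receptive field on the input at this output position is [4 7 12 / 6 2 2 / 5 12 6]. Elementwise product with the kernel and sum: 4·-2 + 12·1 + 2·-1 + 2·1 + 5·1 + 6·3.

27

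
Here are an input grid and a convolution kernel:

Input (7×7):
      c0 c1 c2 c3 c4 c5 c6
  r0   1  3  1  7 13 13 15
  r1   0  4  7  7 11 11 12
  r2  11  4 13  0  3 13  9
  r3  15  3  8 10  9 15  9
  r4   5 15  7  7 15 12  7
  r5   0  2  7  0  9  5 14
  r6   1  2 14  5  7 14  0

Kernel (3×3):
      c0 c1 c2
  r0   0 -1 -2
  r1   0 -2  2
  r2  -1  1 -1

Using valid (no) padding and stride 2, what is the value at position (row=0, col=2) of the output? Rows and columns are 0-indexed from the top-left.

The receptive field on the input at this output position is [13 13 15 / 11 11 12 / 3 13 9]. Elementwise product with the kernel and sum: 13·-1 + 15·-2 + 11·-2 + 12·2 + 3·-1 + 13·1 + 9·-1.

-40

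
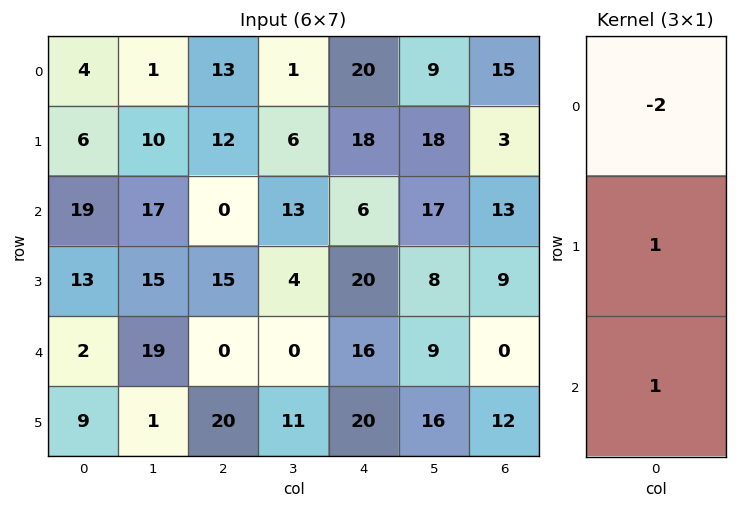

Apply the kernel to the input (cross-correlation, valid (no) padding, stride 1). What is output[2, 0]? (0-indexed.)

-23

The receptive field on the input at this output position is [19 / 13 / 2]. Elementwise product with the kernel and sum: 19·-2 + 13·1 + 2·1.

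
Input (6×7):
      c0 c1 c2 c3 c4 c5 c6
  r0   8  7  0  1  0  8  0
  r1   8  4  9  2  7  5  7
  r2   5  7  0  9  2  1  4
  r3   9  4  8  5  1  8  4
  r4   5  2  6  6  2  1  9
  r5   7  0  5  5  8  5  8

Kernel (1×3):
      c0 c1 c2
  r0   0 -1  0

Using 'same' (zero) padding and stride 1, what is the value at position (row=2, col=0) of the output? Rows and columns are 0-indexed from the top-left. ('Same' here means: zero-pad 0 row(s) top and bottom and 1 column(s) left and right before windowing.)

The receptive field on the zero-padded input at this output position is [0 5 7]. Elementwise product with the kernel and sum: 5·-1.

-5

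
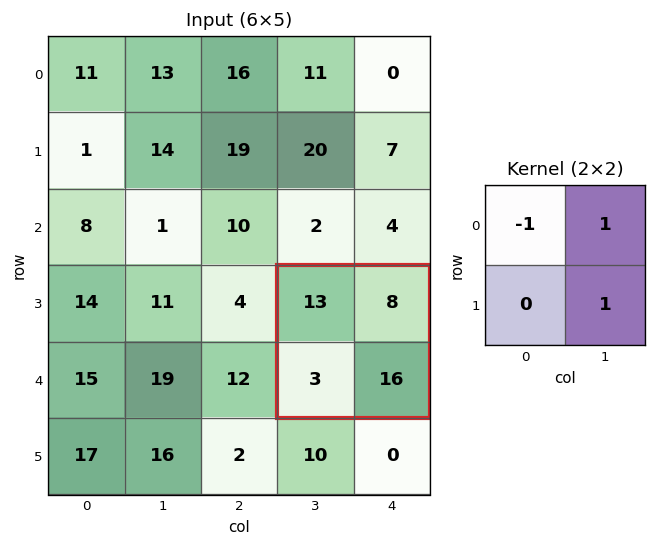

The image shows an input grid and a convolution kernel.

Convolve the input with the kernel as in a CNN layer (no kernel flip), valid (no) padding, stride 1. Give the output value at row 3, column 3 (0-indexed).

The receptive field on the input at this output position is [13 8 / 3 16]. Elementwise product with the kernel and sum: 13·-1 + 8·1 + 16·1.

11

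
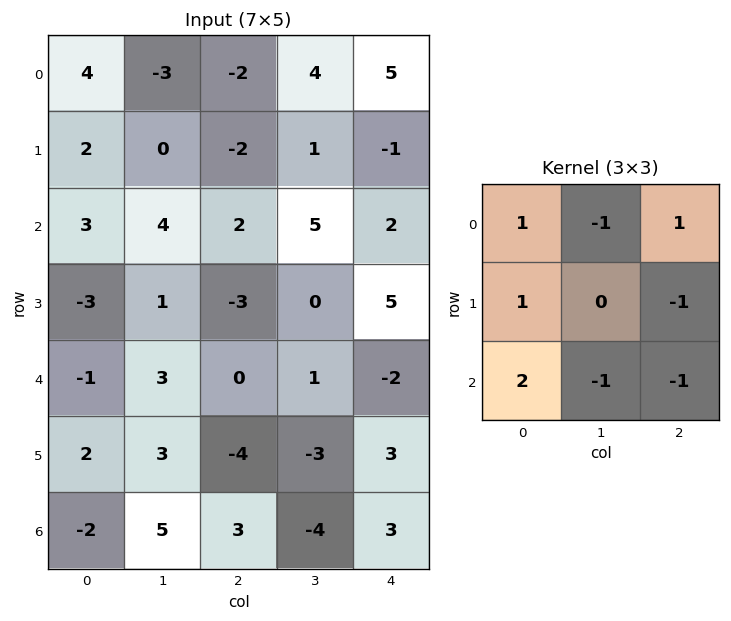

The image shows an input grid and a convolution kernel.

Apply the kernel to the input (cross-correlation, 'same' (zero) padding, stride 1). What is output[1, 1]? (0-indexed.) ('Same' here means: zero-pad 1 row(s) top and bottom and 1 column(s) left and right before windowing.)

9

The receptive field on the zero-padded input at this output position is [4 -3 -2 / 2 0 -2 / 3 4 2]. Elementwise product with the kernel and sum: 4·1 + -3·-1 + -2·1 + 2·1 + -2·-1 + 3·2 + 4·-1 + 2·-1.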